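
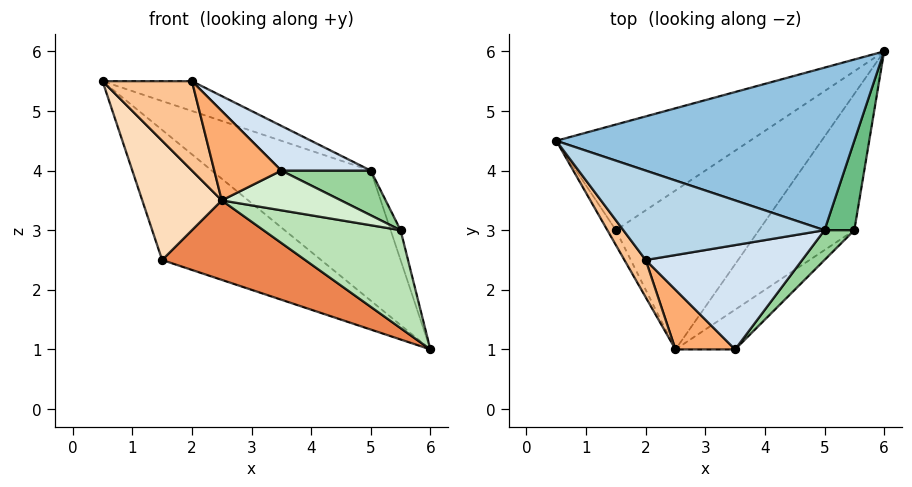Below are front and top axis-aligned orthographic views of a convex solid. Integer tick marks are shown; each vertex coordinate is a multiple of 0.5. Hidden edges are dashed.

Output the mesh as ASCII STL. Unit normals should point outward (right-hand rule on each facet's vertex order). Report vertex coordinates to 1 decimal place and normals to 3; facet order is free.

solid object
 facet normal -0.588 0.628 -0.510
  outer loop
   vertex 1.5 3.0 2.5
   vertex 0.5 4.5 5.5
   vertex 6.0 6.0 1.0
  endloop
 endfacet
 facet normal 0.424 0.566 0.707
  outer loop
   vertex 5.0 3.0 4.0
   vertex 6.0 6.0 1.0
   vertex 0.5 4.5 5.5
  endloop
 endfacet
 facet normal 0.389 0.291 0.874
  outer loop
   vertex 5.0 3.0 4.0
   vertex 0.5 4.5 5.5
   vertex 2.0 2.5 5.5
  endloop
 endfacet
 facet normal 0.465 -0.349 0.814
  outer loop
   vertex 5.0 3.0 4.0
   vertex 2.0 2.5 5.5
   vertex 3.5 1.0 4.0
  endloop
 endfacet
 facet normal 0.000 -0.447 -0.894
  outer loop
   vertex 2.5 1.0 3.5
   vertex 1.5 3.0 2.5
   vertex 6.0 6.0 1.0
  endloop
 endfacet
 facet normal -0.267 -0.802 0.535
  outer loop
   vertex 2.5 1.0 3.5
   vertex 3.5 1.0 4.0
   vertex 2.0 2.5 5.5
  endloop
 endfacet
 facet normal -0.776 -0.582 0.243
  outer loop
   vertex 2.5 1.0 3.5
   vertex 2.0 2.5 5.5
   vertex 0.5 4.5 5.5
  endloop
 endfacet
 facet normal -0.881 -0.470 -0.059
  outer loop
   vertex 2.5 1.0 3.5
   vertex 0.5 4.5 5.5
   vertex 1.5 3.0 2.5
  endloop
 endfacet
 facet normal 0.885 0.147 0.442
  outer loop
   vertex 5.5 3.0 3.0
   vertex 6.0 6.0 1.0
   vertex 5.0 3.0 4.0
  endloop
 endfacet
 facet normal 0.743 -0.557 0.371
  outer loop
   vertex 5.5 3.0 3.0
   vertex 5.0 3.0 4.0
   vertex 3.5 1.0 4.0
  endloop
 endfacet
 facet normal 0.246 -0.566 -0.787
  outer loop
   vertex 5.5 3.0 3.0
   vertex 2.5 1.0 3.5
   vertex 6.0 6.0 1.0
  endloop
 endfacet
 facet normal 0.333 -0.667 -0.667
  outer loop
   vertex 5.5 3.0 3.0
   vertex 3.5 1.0 4.0
   vertex 2.5 1.0 3.5
  endloop
 endfacet
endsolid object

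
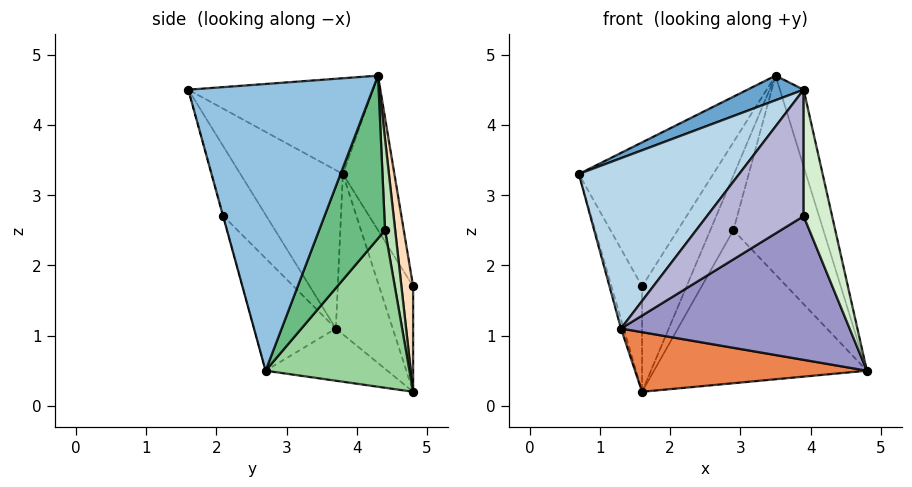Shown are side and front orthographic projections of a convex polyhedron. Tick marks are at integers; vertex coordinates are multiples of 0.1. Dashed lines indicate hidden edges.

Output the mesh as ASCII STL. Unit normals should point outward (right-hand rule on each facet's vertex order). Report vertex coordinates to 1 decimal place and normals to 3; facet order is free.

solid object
 facet normal -0.425 -0.129 0.896
  outer loop
   vertex 3.5 4.3 4.7
   vertex 0.7 3.8 3.3
   vertex 3.9 1.6 4.5
  endloop
 endfacet
 facet normal 0.960 0.124 0.250
  outer loop
   vertex 3.5 4.3 4.7
   vertex 3.9 1.6 4.5
   vertex 4.8 2.7 0.5
  endloop
 endfacet
 facet normal -0.535 -0.838 -0.108
  outer loop
   vertex 1.3 3.7 1.1
   vertex 3.9 1.6 4.5
   vertex 0.7 3.8 3.3
  endloop
 endfacet
 facet normal -0.963 0.046 -0.265
  outer loop
   vertex 1.3 3.7 1.1
   vertex 0.7 3.8 3.3
   vertex 1.6 4.8 0.2
  endloop
 endfacet
 facet normal -0.292 -0.557 -0.778
  outer loop
   vertex 1.3 3.7 1.1
   vertex 1.6 4.8 0.2
   vertex 4.8 2.7 0.5
  endloop
 endfacet
 facet normal -0.334 0.872 0.357
  outer loop
   vertex 1.6 4.8 1.7
   vertex 0.7 3.8 3.3
   vertex 3.5 4.3 4.7
  endloop
 endfacet
 facet normal -0.743 0.669 0.000
  outer loop
   vertex 1.6 4.8 1.7
   vertex 1.6 4.8 0.2
   vertex 0.7 3.8 3.3
  endloop
 endfacet
 facet normal 0.254 0.967 0.000
  outer loop
   vertex 1.6 4.8 1.7
   vertex 3.5 4.3 4.7
   vertex 1.6 4.8 0.2
  endloop
 endfacet
 facet normal 0.586 0.801 -0.124
  outer loop
   vertex 2.9 4.4 2.5
   vertex 3.5 4.3 4.7
   vertex 4.8 2.7 0.5
  endloop
 endfacet
 facet normal 0.552 0.817 -0.170
  outer loop
   vertex 2.9 4.4 2.5
   vertex 4.8 2.7 0.5
   vertex 1.6 4.8 0.2
  endloop
 endfacet
 facet normal 0.401 0.913 -0.068
  outer loop
   vertex 2.9 4.4 2.5
   vertex 1.6 4.8 0.2
   vertex 3.5 4.3 4.7
  endloop
 endfacet
 facet normal -0.012 -0.963 -0.268
  outer loop
   vertex 3.9 2.1 2.7
   vertex 4.8 2.7 0.5
   vertex 3.9 1.6 4.5
  endloop
 endfacet
 facet normal -0.313 -0.876 -0.367
  outer loop
   vertex 3.9 2.1 2.7
   vertex 1.3 3.7 1.1
   vertex 4.8 2.7 0.5
  endloop
 endfacet
 facet normal -0.394 -0.886 -0.246
  outer loop
   vertex 3.9 2.1 2.7
   vertex 3.9 1.6 4.5
   vertex 1.3 3.7 1.1
  endloop
 endfacet
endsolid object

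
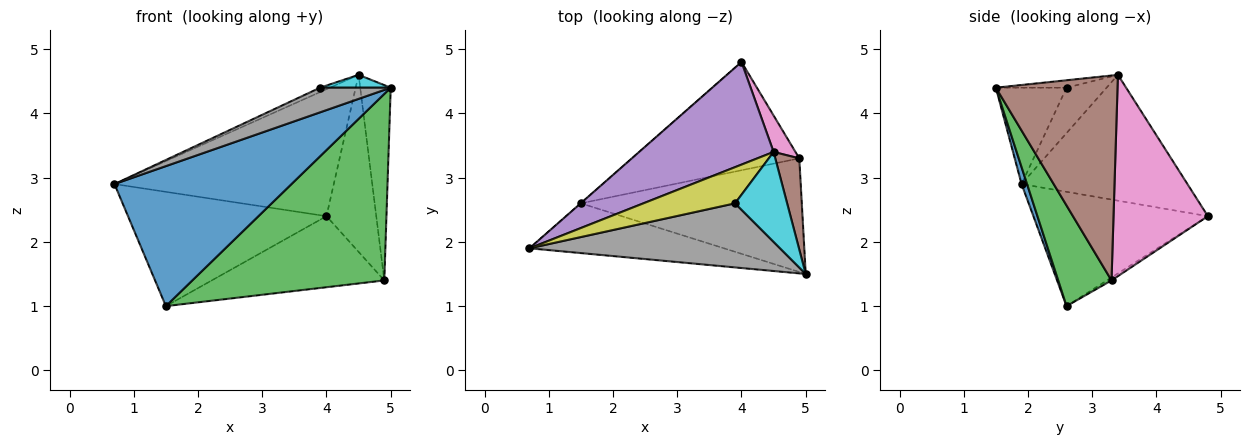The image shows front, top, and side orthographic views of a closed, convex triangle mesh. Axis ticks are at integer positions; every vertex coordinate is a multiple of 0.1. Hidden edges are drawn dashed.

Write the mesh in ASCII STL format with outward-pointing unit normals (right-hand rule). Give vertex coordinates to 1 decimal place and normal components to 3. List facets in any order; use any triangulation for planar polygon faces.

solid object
 facet normal 0.029 -0.942 -0.335
  outer loop
   vertex 1.5 2.6 1.0
   vertex 5.0 1.5 4.4
   vertex 0.7 1.9 2.9
  endloop
 endfacet
 facet normal -0.660 0.751 -0.001
  outer loop
   vertex 1.5 2.6 1.0
   vertex 0.7 1.9 2.9
   vertex 4.0 4.8 2.4
  endloop
 endfacet
 facet normal 0.231 -0.831 -0.506
  outer loop
   vertex 4.9 3.3 1.4
   vertex 5.0 1.5 4.4
   vertex 1.5 2.6 1.0
  endloop
 endfacet
 facet normal -0.015 0.549 -0.836
  outer loop
   vertex 4.9 3.3 1.4
   vertex 1.5 2.6 1.0
   vertex 4.0 4.8 2.4
  endloop
 endfacet
 facet normal -0.507 0.670 0.542
  outer loop
   vertex 4.5 3.4 4.6
   vertex 4.0 4.8 2.4
   vertex 0.7 1.9 2.9
  endloop
 endfacet
 facet normal 0.964 0.242 0.113
  outer loop
   vertex 4.5 3.4 4.6
   vertex 5.0 1.5 4.4
   vertex 4.9 3.3 1.4
  endloop
 endfacet
 facet normal 0.880 0.465 0.096
  outer loop
   vertex 4.5 3.4 4.6
   vertex 4.9 3.3 1.4
   vertex 4.0 4.8 2.4
  endloop
 endfacet
 facet normal -0.338 -0.338 0.878
  outer loop
   vertex 3.9 2.6 4.4
   vertex 0.7 1.9 2.9
   vertex 5.0 1.5 4.4
  endloop
 endfacet
 facet normal -0.441 0.108 0.891
  outer loop
   vertex 3.9 2.6 4.4
   vertex 4.5 3.4 4.6
   vertex 0.7 1.9 2.9
  endloop
 endfacet
 facet normal -0.140 -0.140 0.980
  outer loop
   vertex 3.9 2.6 4.4
   vertex 5.0 1.5 4.4
   vertex 4.5 3.4 4.6
  endloop
 endfacet
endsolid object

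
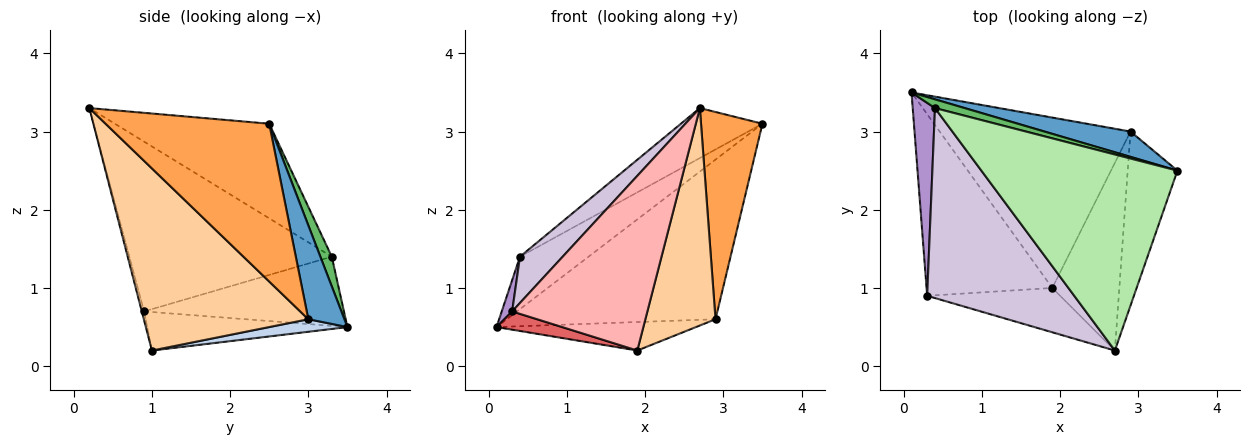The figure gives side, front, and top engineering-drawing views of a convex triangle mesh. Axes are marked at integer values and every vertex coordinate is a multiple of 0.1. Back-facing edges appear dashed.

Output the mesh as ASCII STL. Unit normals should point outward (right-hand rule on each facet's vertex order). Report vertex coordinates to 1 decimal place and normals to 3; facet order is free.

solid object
 facet normal 0.168 0.974 0.154
  outer loop
   vertex 2.9 3.0 0.6
   vertex 0.1 3.5 0.5
   vertex 3.5 2.5 3.1
  endloop
 endfacet
 facet normal 0.065 0.165 -0.984
  outer loop
   vertex 2.9 3.0 0.6
   vertex 1.9 1.0 0.2
   vertex 0.1 3.5 0.5
  endloop
 endfacet
 facet normal 0.898 -0.337 -0.283
  outer loop
   vertex 2.9 3.0 0.6
   vertex 3.5 2.5 3.1
   vertex 2.7 0.2 3.3
  endloop
 endfacet
 facet normal 0.871 -0.371 -0.321
  outer loop
   vertex 2.9 3.0 0.6
   vertex 2.7 0.2 3.3
   vertex 1.9 1.0 0.2
  endloop
 endfacet
 facet normal 0.162 0.973 0.162
  outer loop
   vertex 0.4 3.3 1.4
   vertex 3.5 2.5 3.1
   vertex 0.1 3.5 0.5
  endloop
 endfacet
 facet normal -0.424 0.224 0.878
  outer loop
   vertex 0.4 3.3 1.4
   vertex 2.7 0.2 3.3
   vertex 3.5 2.5 3.1
  endloop
 endfacet
 facet normal -0.291 -0.096 -0.952
  outer loop
   vertex 0.3 0.9 0.7
   vertex 0.1 3.5 0.5
   vertex 1.9 1.0 0.2
  endloop
 endfacet
 facet normal -0.016 -0.969 -0.246
  outer loop
   vertex 0.3 0.9 0.7
   vertex 1.9 1.0 0.2
   vertex 2.7 0.2 3.3
  endloop
 endfacet
 facet normal -0.951 -0.050 0.306
  outer loop
   vertex 0.3 0.9 0.7
   vertex 0.4 3.3 1.4
   vertex 0.1 3.5 0.5
  endloop
 endfacet
 facet normal -0.746 -0.157 0.647
  outer loop
   vertex 0.3 0.9 0.7
   vertex 2.7 0.2 3.3
   vertex 0.4 3.3 1.4
  endloop
 endfacet
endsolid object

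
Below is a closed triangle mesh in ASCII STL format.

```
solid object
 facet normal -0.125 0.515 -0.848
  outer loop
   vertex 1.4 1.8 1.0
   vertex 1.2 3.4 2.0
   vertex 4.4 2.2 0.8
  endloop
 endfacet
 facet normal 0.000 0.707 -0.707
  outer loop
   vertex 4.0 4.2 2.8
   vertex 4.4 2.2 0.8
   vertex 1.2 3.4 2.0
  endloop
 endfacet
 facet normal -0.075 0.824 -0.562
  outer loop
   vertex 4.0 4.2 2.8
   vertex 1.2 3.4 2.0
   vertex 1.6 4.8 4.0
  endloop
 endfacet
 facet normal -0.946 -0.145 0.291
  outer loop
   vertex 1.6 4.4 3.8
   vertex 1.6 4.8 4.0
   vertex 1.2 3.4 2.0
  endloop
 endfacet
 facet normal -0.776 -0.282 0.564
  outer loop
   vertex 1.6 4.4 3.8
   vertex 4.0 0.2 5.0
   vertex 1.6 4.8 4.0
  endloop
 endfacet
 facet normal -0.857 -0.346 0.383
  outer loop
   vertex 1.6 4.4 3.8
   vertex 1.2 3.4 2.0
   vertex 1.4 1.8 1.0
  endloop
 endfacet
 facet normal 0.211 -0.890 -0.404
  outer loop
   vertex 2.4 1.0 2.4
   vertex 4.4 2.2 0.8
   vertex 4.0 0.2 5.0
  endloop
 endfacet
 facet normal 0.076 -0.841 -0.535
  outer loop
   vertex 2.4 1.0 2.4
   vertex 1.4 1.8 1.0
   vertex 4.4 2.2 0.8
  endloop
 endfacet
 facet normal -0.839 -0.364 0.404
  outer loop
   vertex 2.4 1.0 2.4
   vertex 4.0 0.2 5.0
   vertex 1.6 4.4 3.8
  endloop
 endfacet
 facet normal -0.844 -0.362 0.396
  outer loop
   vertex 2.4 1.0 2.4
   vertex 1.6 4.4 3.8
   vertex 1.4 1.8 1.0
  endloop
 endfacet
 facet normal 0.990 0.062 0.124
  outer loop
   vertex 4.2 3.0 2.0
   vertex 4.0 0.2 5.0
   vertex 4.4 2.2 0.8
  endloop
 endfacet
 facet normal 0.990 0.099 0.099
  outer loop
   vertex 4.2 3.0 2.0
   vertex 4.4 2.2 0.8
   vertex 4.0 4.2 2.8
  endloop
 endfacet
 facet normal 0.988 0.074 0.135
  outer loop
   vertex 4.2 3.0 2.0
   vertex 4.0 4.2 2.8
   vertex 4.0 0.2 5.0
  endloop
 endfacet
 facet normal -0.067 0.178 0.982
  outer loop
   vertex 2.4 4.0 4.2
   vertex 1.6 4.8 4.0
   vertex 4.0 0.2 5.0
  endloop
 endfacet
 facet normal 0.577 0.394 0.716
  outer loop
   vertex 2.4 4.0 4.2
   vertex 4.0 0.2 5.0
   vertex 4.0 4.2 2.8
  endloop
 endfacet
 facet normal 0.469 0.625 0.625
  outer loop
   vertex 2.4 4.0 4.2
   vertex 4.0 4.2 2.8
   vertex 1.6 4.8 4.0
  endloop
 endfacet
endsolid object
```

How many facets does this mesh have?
16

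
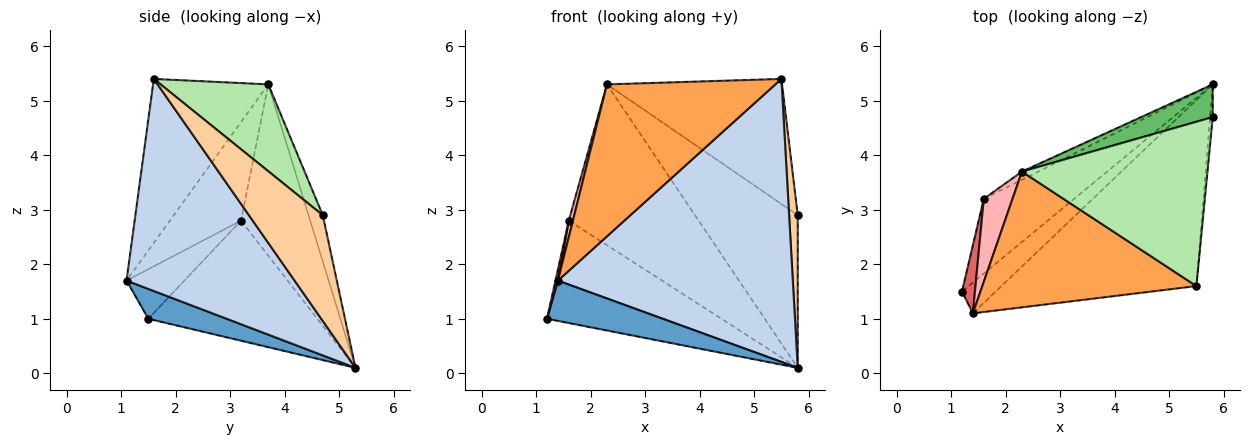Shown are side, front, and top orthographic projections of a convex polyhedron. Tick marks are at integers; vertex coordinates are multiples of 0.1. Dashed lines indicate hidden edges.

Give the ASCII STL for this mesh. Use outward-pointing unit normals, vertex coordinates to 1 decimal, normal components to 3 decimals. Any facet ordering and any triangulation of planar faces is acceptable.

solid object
 facet normal 0.473 -0.700 -0.535
  outer loop
   vertex 1.4 1.1 1.7
   vertex 1.2 1.5 1.0
   vertex 5.8 5.3 0.1
  endloop
 endfacet
 facet normal 0.513 -0.717 -0.472
  outer loop
   vertex 1.4 1.1 1.7
   vertex 5.8 5.3 0.1
   vertex 5.5 1.6 5.4
  endloop
 endfacet
 facet normal -0.454 -0.664 0.593
  outer loop
   vertex 2.3 3.7 5.3
   vertex 1.4 1.1 1.7
   vertex 5.5 1.6 5.4
  endloop
 endfacet
 facet normal 0.993 -0.116 -0.025
  outer loop
   vertex 5.8 4.7 2.9
   vertex 5.5 1.6 5.4
   vertex 5.8 5.3 0.1
  endloop
 endfacet
 facet normal -0.134 0.969 0.208
  outer loop
   vertex 5.8 4.7 2.9
   vertex 5.8 5.3 0.1
   vertex 2.3 3.7 5.3
  endloop
 endfacet
 facet normal 0.349 0.568 0.746
  outer loop
   vertex 5.8 4.7 2.9
   vertex 2.3 3.7 5.3
   vertex 5.5 1.6 5.4
  endloop
 endfacet
 facet normal -0.967 -0.040 0.253
  outer loop
   vertex 1.6 3.2 2.8
   vertex 1.2 1.5 1.0
   vertex 1.4 1.1 1.7
  endloop
 endfacet
 facet normal -0.959 -0.055 0.279
  outer loop
   vertex 1.6 3.2 2.8
   vertex 1.4 1.1 1.7
   vertex 2.3 3.7 5.3
  endloop
 endfacet
 facet normal -0.616 0.636 -0.464
  outer loop
   vertex 1.6 3.2 2.8
   vertex 5.8 5.3 0.1
   vertex 1.2 1.5 1.0
  endloop
 endfacet
 facet normal -0.470 0.882 -0.045
  outer loop
   vertex 1.6 3.2 2.8
   vertex 2.3 3.7 5.3
   vertex 5.8 5.3 0.1
  endloop
 endfacet
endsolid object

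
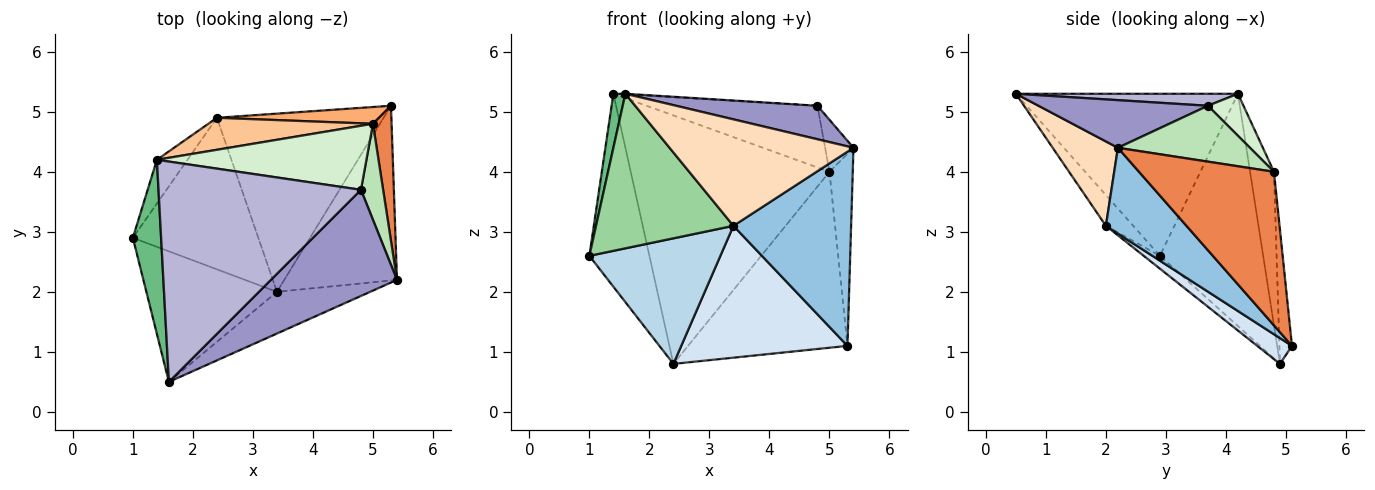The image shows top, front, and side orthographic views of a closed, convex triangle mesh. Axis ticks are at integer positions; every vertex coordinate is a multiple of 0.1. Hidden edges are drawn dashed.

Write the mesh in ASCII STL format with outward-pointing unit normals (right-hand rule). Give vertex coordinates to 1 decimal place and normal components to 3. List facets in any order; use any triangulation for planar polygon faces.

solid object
 facet normal -0.859 0.499 -0.113
  outer loop
   vertex 2.4 4.9 0.8
   vertex 1.0 2.9 2.6
   vertex 1.4 4.2 5.3
  endloop
 endfacet
 facet normal 0.454 -0.663 -0.596
  outer loop
   vertex 3.4 2.0 3.1
   vertex 5.3 5.1 1.1
   vertex 5.4 2.2 4.4
  endloop
 endfacet
 facet normal -0.079 -0.636 -0.768
  outer loop
   vertex 3.4 2.0 3.1
   vertex 1.0 2.9 2.6
   vertex 2.4 4.9 0.8
  endloop
 endfacet
 facet normal 0.123 -0.590 -0.798
  outer loop
   vertex 3.4 2.0 3.1
   vertex 2.4 4.9 0.8
   vertex 5.3 5.1 1.1
  endloop
 endfacet
 facet normal 0.978 0.169 0.119
  outer loop
   vertex 5.0 4.8 4.0
   vertex 5.4 2.2 4.4
   vertex 5.3 5.1 1.1
  endloop
 endfacet
 facet normal -0.078 0.992 0.095
  outer loop
   vertex 5.0 4.8 4.0
   vertex 5.3 5.1 1.1
   vertex 2.4 4.9 0.8
  endloop
 endfacet
 facet normal -0.118 0.985 0.127
  outer loop
   vertex 5.0 4.8 4.0
   vertex 2.4 4.9 0.8
   vertex 1.4 4.2 5.3
  endloop
 endfacet
 facet normal 0.314 -0.884 -0.346
  outer loop
   vertex 1.6 0.5 5.3
   vertex 3.4 2.0 3.1
   vertex 5.4 2.2 4.4
  endloop
 endfacet
 facet normal -0.984 -0.053 0.171
  outer loop
   vertex 1.6 0.5 5.3
   vertex 1.4 4.2 5.3
   vertex 1.0 2.9 2.6
  endloop
 endfacet
 facet normal -0.150 -0.755 -0.638
  outer loop
   vertex 1.6 0.5 5.3
   vertex 1.0 2.9 2.6
   vertex 3.4 2.0 3.1
  endloop
 endfacet
 facet normal 0.912 0.196 0.362
  outer loop
   vertex 4.8 3.7 5.1
   vertex 5.4 2.2 4.4
   vertex 5.0 4.8 4.0
  endloop
 endfacet
 facet normal 0.143 0.687 0.713
  outer loop
   vertex 4.8 3.7 5.1
   vertex 5.0 4.8 4.0
   vertex 1.4 4.2 5.3
  endloop
 endfacet
 facet normal 0.339 -0.283 0.897
  outer loop
   vertex 4.8 3.7 5.1
   vertex 1.6 0.5 5.3
   vertex 5.4 2.2 4.4
  endloop
 endfacet
 facet normal 0.059 0.003 0.998
  outer loop
   vertex 4.8 3.7 5.1
   vertex 1.4 4.2 5.3
   vertex 1.6 0.5 5.3
  endloop
 endfacet
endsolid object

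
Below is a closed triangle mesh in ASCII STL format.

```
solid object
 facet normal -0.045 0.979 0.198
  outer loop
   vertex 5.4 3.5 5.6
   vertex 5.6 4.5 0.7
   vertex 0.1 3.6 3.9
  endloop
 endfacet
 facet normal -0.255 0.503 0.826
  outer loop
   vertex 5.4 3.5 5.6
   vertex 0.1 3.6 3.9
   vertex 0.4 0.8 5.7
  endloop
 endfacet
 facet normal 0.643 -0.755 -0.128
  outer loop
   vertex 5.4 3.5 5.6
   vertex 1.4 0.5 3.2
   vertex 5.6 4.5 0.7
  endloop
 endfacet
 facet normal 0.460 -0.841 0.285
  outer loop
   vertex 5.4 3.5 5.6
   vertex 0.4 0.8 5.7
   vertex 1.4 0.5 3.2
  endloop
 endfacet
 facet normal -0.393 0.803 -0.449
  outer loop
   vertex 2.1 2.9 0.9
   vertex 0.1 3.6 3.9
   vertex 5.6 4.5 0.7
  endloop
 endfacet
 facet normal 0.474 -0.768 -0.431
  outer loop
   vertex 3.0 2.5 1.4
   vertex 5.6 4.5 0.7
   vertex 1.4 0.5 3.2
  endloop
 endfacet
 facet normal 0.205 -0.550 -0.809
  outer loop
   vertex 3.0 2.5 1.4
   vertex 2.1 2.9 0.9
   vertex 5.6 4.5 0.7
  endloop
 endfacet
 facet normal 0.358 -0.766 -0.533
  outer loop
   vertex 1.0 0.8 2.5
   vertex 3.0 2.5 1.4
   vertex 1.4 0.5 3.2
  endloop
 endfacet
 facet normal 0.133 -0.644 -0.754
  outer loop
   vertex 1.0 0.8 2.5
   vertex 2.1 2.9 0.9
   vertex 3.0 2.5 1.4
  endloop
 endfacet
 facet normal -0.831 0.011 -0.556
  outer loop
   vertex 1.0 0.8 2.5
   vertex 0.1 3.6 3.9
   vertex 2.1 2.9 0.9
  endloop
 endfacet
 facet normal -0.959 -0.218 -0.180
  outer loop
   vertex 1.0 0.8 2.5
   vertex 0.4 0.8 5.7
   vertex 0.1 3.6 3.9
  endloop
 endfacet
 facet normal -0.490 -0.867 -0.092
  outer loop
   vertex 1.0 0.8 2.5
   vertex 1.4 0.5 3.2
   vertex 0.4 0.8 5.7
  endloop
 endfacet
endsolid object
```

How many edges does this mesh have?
18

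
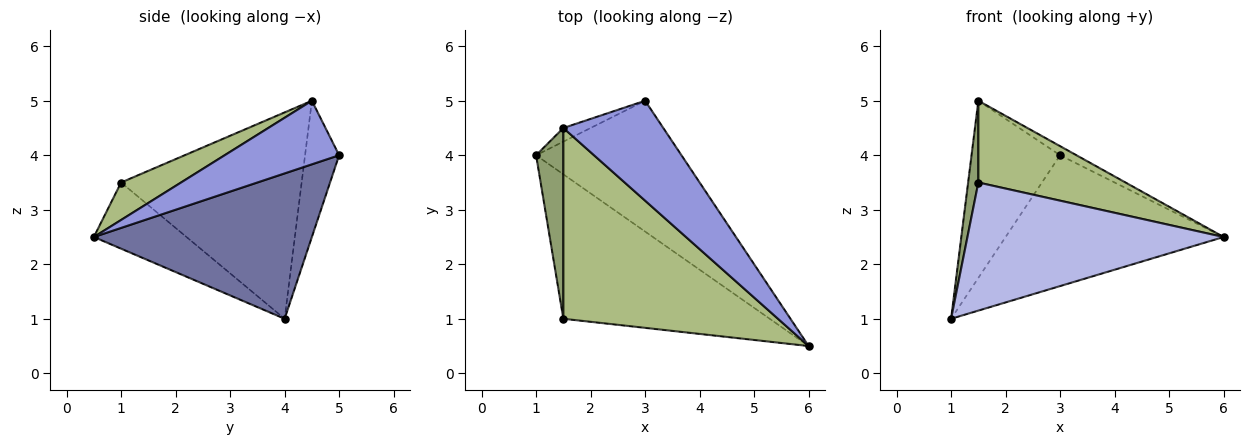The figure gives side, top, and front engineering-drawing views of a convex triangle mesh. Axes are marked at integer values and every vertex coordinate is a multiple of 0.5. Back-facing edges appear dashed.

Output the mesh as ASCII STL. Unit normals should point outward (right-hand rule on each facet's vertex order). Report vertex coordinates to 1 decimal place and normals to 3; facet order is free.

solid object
 facet normal 0.577 0.577 -0.577
  outer loop
   vertex 3.0 5.0 4.0
   vertex 6.0 0.5 2.5
   vertex 1.0 4.0 1.0
  endloop
 endfacet
 facet normal -0.358 0.931 -0.072
  outer loop
   vertex 1.5 4.5 5.0
   vertex 3.0 5.0 4.0
   vertex 1.0 4.0 1.0
  endloop
 endfacet
 facet normal 0.535 0.076 0.841
  outer loop
   vertex 1.5 4.5 5.0
   vertex 6.0 0.5 2.5
   vertex 3.0 5.0 4.0
  endloop
 endfacet
 facet normal -0.233 -0.645 -0.728
  outer loop
   vertex 1.5 1.0 3.5
   vertex 1.0 4.0 1.0
   vertex 6.0 0.5 2.5
  endloop
 endfacet
 facet normal -0.990 -0.056 0.131
  outer loop
   vertex 1.5 1.0 3.5
   vertex 1.5 4.5 5.0
   vertex 1.0 4.0 1.0
  endloop
 endfacet
 facet normal 0.158 -0.389 0.908
  outer loop
   vertex 1.5 1.0 3.5
   vertex 6.0 0.5 2.5
   vertex 1.5 4.5 5.0
  endloop
 endfacet
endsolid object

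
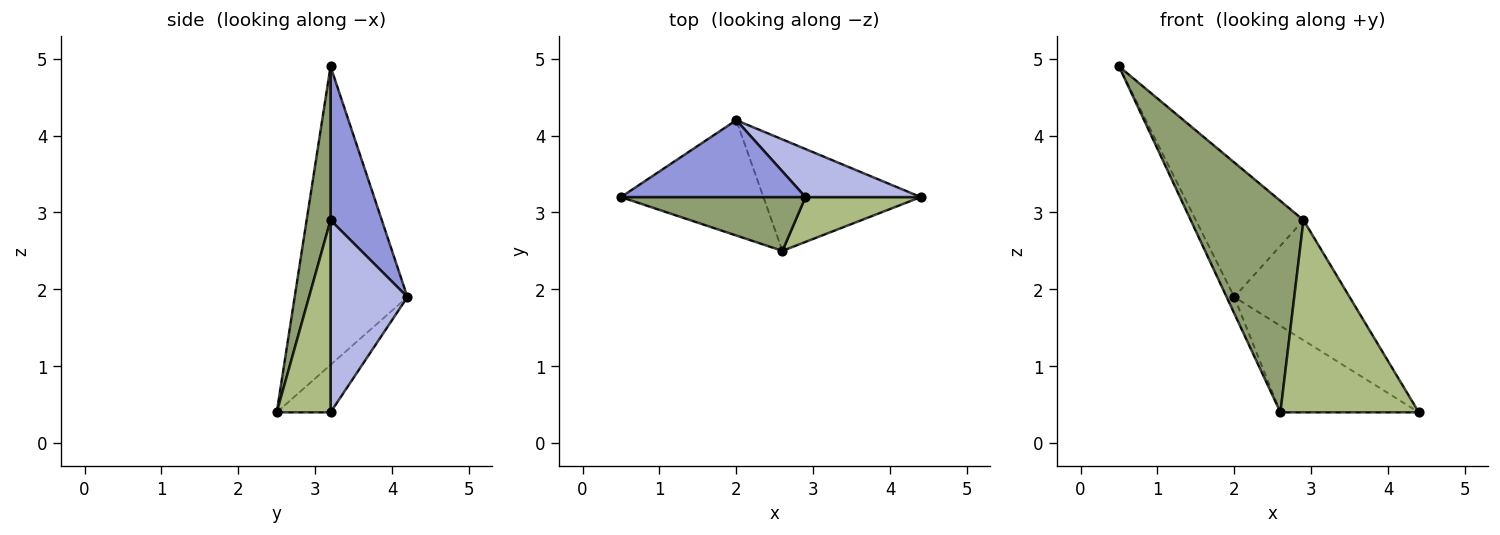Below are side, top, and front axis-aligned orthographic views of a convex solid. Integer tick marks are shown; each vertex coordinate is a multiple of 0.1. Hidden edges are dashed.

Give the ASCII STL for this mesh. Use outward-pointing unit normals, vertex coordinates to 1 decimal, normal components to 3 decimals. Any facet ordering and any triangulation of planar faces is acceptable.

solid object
 facet normal -0.901 0.061 -0.430
  outer loop
   vertex 2.6 2.5 0.4
   vertex 0.5 3.2 4.9
   vertex 2.0 4.2 1.9
  endloop
 endfacet
 facet normal -0.232 0.596 -0.769
  outer loop
   vertex 2.6 2.5 0.4
   vertex 2.0 4.2 1.9
   vertex 4.4 3.2 0.4
  endloop
 endfacet
 facet normal 0.382 0.802 0.458
  outer loop
   vertex 2.9 3.2 2.9
   vertex 2.0 4.2 1.9
   vertex 0.5 3.2 4.9
  endloop
 endfacet
 facet normal 0.526 0.789 0.316
  outer loop
   vertex 2.9 3.2 2.9
   vertex 4.4 3.2 0.4
   vertex 2.0 4.2 1.9
  endloop
 endfacet
 facet normal 0.201 -0.949 0.242
  outer loop
   vertex 2.9 3.2 2.9
   vertex 0.5 3.2 4.9
   vertex 2.6 2.5 0.4
  endloop
 endfacet
 facet normal 0.354 -0.911 0.213
  outer loop
   vertex 2.9 3.2 2.9
   vertex 2.6 2.5 0.4
   vertex 4.4 3.2 0.4
  endloop
 endfacet
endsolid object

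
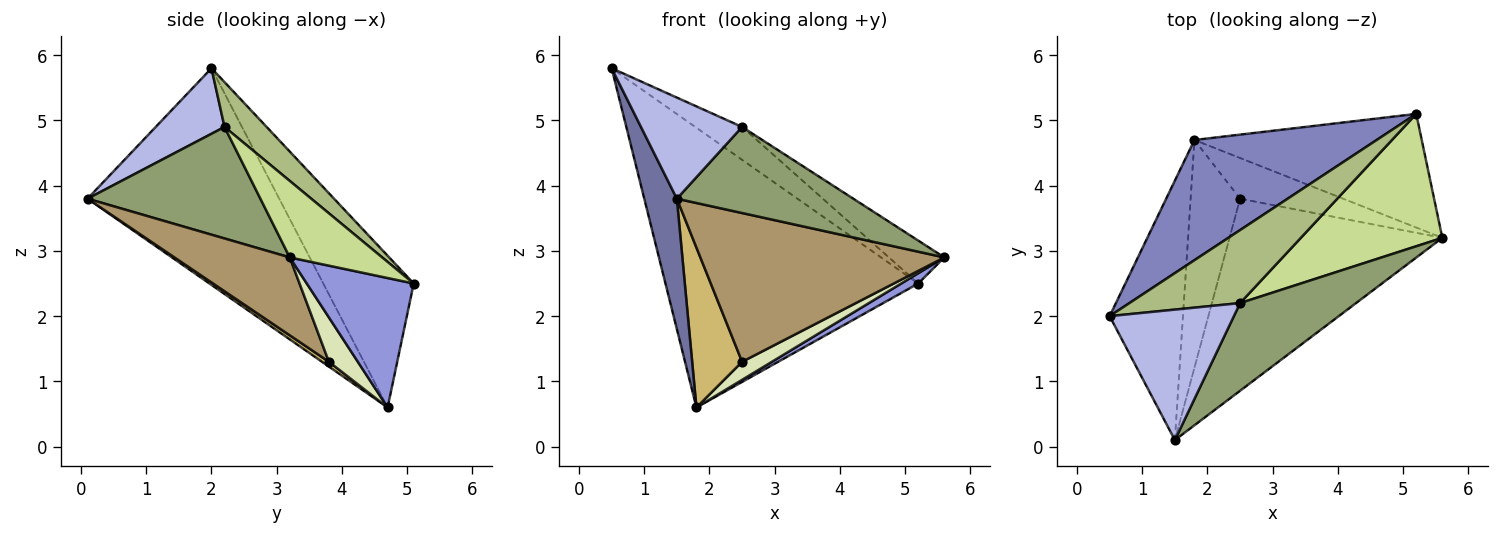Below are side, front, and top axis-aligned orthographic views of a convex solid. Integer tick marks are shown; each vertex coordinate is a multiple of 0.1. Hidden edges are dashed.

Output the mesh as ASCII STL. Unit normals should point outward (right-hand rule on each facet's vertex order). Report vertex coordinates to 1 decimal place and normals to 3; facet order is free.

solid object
 facet normal -0.935 -0.159 -0.316
  outer loop
   vertex 1.5 0.1 3.8
   vertex 0.5 2.0 5.8
   vertex 1.8 4.7 0.6
  endloop
 endfacet
 facet normal -0.312 0.873 0.375
  outer loop
   vertex 5.2 5.1 2.5
   vertex 1.8 4.7 0.6
   vertex 0.5 2.0 5.8
  endloop
 endfacet
 facet normal 0.493 -0.079 -0.866
  outer loop
   vertex 5.2 5.1 2.5
   vertex 5.6 3.2 2.9
   vertex 1.8 4.7 0.6
  endloop
 endfacet
 facet normal 0.385 -0.565 0.730
  outer loop
   vertex 2.5 2.2 4.9
   vertex 0.5 2.0 5.8
   vertex 1.5 0.1 3.8
  endloop
 endfacet
 facet normal 0.566 -0.578 0.588
  outer loop
   vertex 2.5 2.2 4.9
   vertex 1.5 0.1 3.8
   vertex 5.6 3.2 2.9
  endloop
 endfacet
 facet normal 0.346 0.385 0.855
  outer loop
   vertex 2.5 2.2 4.9
   vertex 5.2 5.1 2.5
   vertex 0.5 2.0 5.8
  endloop
 endfacet
 facet normal 0.457 0.274 0.846
  outer loop
   vertex 2.5 2.2 4.9
   vertex 5.6 3.2 2.9
   vertex 5.2 5.1 2.5
  endloop
 endfacet
 facet normal 0.366 -0.377 -0.851
  outer loop
   vertex 2.5 3.8 1.3
   vertex 1.8 4.7 0.6
   vertex 5.6 3.2 2.9
  endloop
 endfacet
 facet normal 0.278 -0.588 -0.759
  outer loop
   vertex 2.5 3.8 1.3
   vertex 5.6 3.2 2.9
   vertex 1.5 0.1 3.8
  endloop
 endfacet
 facet normal 0.079 -0.573 -0.816
  outer loop
   vertex 2.5 3.8 1.3
   vertex 1.5 0.1 3.8
   vertex 1.8 4.7 0.6
  endloop
 endfacet
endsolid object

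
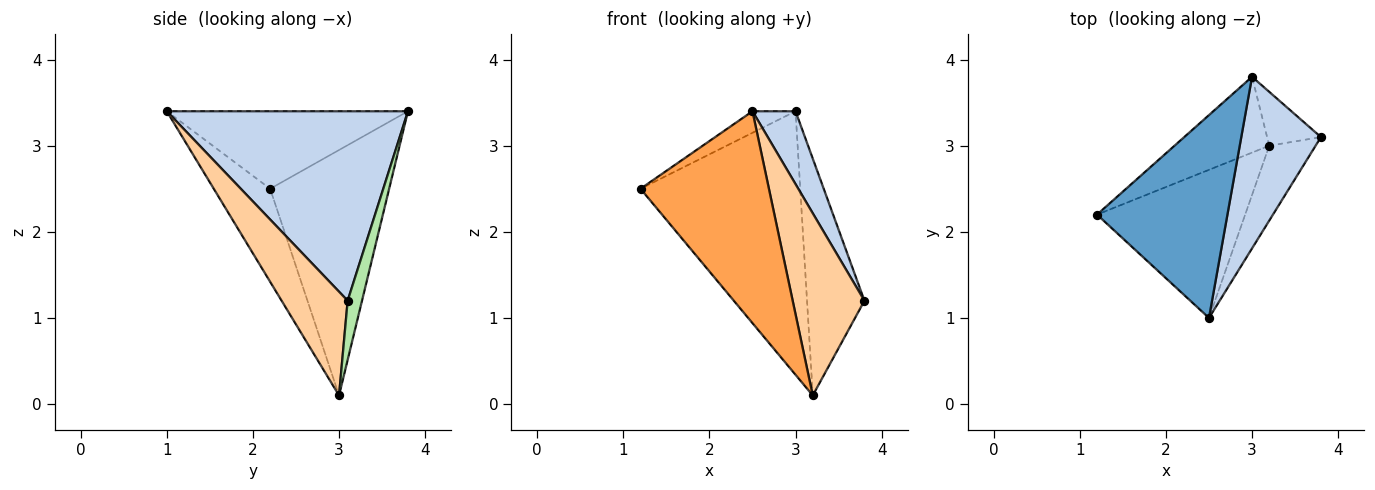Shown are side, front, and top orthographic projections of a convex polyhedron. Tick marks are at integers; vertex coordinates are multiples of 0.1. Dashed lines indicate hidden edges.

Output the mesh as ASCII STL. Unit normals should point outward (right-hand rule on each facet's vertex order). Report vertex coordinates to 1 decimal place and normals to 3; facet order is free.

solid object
 facet normal -0.509 0.091 0.856
  outer loop
   vertex 3.0 3.8 3.4
   vertex 1.2 2.2 2.5
   vertex 2.5 1.0 3.4
  endloop
 endfacet
 facet normal 0.910 -0.162 0.382
  outer loop
   vertex 3.0 3.8 3.4
   vertex 2.5 1.0 3.4
   vertex 3.8 3.1 1.2
  endloop
 endfacet
 facet normal -0.339 -0.771 -0.539
  outer loop
   vertex 3.2 3.0 0.1
   vertex 2.5 1.0 3.4
   vertex 1.2 2.2 2.5
  endloop
 endfacet
 facet normal 0.648 -0.704 -0.289
  outer loop
   vertex 3.2 3.0 0.1
   vertex 3.8 3.1 1.2
   vertex 2.5 1.0 3.4
  endloop
 endfacet
 facet normal -0.582 0.781 -0.225
  outer loop
   vertex 3.2 3.0 0.1
   vertex 1.2 2.2 2.5
   vertex 3.0 3.8 3.4
  endloop
 endfacet
 facet normal 0.237 0.947 -0.215
  outer loop
   vertex 3.2 3.0 0.1
   vertex 3.0 3.8 3.4
   vertex 3.8 3.1 1.2
  endloop
 endfacet
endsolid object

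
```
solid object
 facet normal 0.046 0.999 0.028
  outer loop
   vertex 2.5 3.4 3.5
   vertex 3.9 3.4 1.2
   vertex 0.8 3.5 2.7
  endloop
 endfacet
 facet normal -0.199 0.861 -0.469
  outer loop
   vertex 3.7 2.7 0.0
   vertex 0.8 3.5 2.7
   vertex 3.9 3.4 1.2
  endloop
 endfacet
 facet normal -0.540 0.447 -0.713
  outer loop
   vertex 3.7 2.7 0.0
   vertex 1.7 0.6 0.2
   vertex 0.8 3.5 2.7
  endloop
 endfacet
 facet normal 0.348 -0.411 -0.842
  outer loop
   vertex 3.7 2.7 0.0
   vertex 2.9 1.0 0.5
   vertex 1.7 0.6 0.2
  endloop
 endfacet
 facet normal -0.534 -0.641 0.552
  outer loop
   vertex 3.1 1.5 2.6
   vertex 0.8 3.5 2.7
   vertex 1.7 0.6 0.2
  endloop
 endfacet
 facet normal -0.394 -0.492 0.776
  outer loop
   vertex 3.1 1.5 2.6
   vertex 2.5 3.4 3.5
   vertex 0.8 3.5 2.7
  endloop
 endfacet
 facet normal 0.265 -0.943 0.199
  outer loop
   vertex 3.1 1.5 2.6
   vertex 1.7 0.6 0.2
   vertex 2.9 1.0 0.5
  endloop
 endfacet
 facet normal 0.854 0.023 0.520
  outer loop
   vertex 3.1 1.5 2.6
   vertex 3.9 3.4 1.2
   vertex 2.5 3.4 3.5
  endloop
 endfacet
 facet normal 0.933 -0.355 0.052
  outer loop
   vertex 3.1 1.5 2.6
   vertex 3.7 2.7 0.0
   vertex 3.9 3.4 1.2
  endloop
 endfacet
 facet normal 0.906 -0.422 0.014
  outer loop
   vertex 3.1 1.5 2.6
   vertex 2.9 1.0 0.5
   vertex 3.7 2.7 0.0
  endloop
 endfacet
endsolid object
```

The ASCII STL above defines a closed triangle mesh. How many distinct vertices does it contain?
7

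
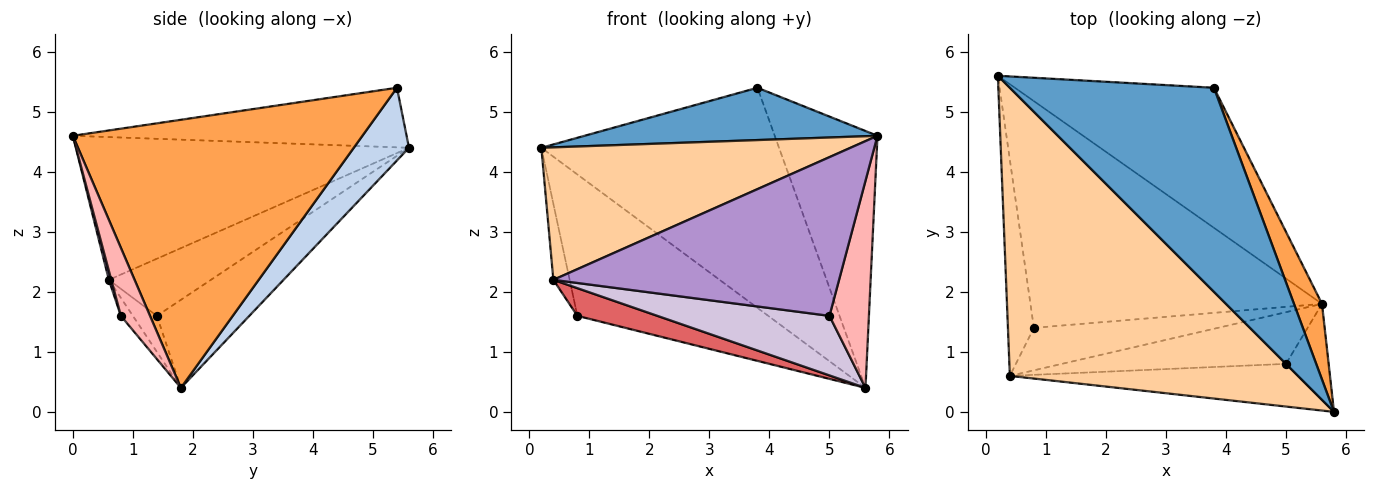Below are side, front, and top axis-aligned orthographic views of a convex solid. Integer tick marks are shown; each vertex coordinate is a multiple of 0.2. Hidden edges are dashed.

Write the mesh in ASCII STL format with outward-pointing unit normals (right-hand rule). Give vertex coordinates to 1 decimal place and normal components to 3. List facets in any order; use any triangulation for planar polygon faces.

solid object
 facet normal -0.272 -0.239 0.932
  outer loop
   vertex 3.8 5.4 5.4
   vertex 0.2 5.6 4.4
   vertex 5.8 0.0 4.6
  endloop
 endfacet
 facet normal 0.192 0.828 -0.527
  outer loop
   vertex 5.6 1.8 0.4
   vertex 0.2 5.6 4.4
   vertex 3.8 5.4 5.4
  endloop
 endfacet
 facet normal 0.938 0.333 0.098
  outer loop
   vertex 5.6 1.8 0.4
   vertex 3.8 5.4 5.4
   vertex 5.8 0.0 4.6
  endloop
 endfacet
 facet normal -0.411 -0.381 0.828
  outer loop
   vertex 0.4 0.6 2.2
   vertex 5.8 0.0 4.6
   vertex 0.2 5.6 4.4
  endloop
 endfacet
 facet normal -0.248 0.513 -0.822
  outer loop
   vertex 0.8 1.4 1.6
   vertex 0.2 5.6 4.4
   vertex 5.6 1.8 0.4
  endloop
 endfacet
 facet normal -0.901 0.144 -0.409
  outer loop
   vertex 0.8 1.4 1.6
   vertex 0.4 0.6 2.2
   vertex 0.2 5.6 4.4
  endloop
 endfacet
 facet normal -0.162 -0.539 -0.827
  outer loop
   vertex 0.8 1.4 1.6
   vertex 5.6 1.8 0.4
   vertex 0.4 0.6 2.2
  endloop
 endfacet
 facet normal 0.557 -0.753 -0.349
  outer loop
   vertex 5.0 0.8 1.6
   vertex 5.6 1.8 0.4
   vertex 5.8 0.0 4.6
  endloop
 endfacet
 facet normal 0.008 -0.966 -0.260
  outer loop
   vertex 5.0 0.8 1.6
   vertex 5.8 0.0 4.6
   vertex 0.4 0.6 2.2
  endloop
 endfacet
 facet normal -0.053 -0.754 -0.655
  outer loop
   vertex 5.0 0.8 1.6
   vertex 0.4 0.6 2.2
   vertex 5.6 1.8 0.4
  endloop
 endfacet
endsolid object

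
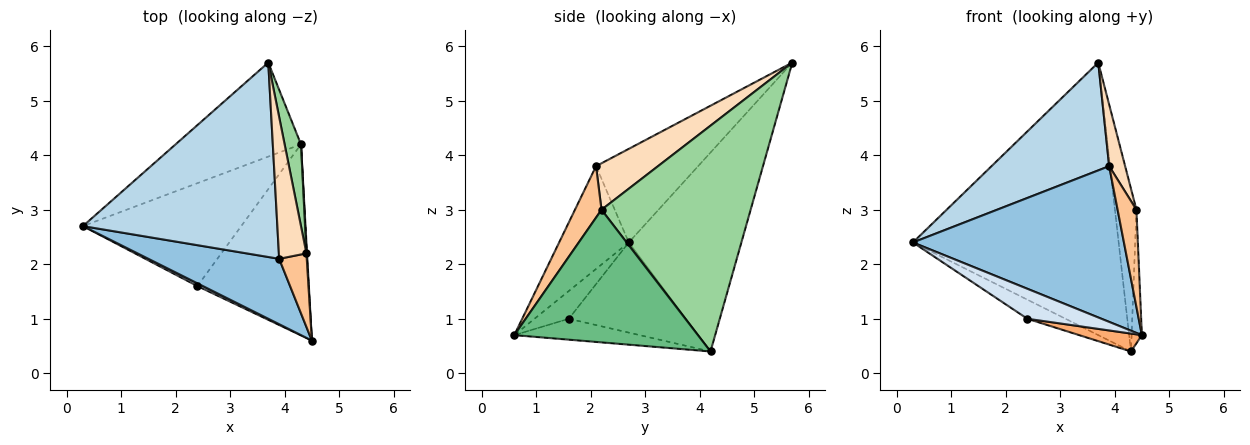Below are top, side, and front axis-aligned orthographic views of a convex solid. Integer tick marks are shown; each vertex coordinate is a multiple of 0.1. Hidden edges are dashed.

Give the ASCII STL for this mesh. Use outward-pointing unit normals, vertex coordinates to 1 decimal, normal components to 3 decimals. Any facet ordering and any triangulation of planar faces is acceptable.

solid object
 facet normal -0.460 0.840 -0.290
  outer loop
   vertex 4.3 4.2 0.4
   vertex 0.3 2.7 2.4
   vertex 3.7 5.7 5.7
  endloop
 endfacet
 facet normal -0.291 -0.882 0.370
  outer loop
   vertex 3.9 2.1 3.8
   vertex 0.3 2.7 2.4
   vertex 4.5 0.6 0.7
  endloop
 endfacet
 facet normal -0.388 -0.447 0.806
  outer loop
   vertex 3.9 2.1 3.8
   vertex 3.7 5.7 5.7
   vertex 0.3 2.7 2.4
  endloop
 endfacet
 facet normal -0.419 -0.904 0.082
  outer loop
   vertex 2.4 1.6 1.0
   vertex 4.5 0.6 0.7
   vertex 0.3 2.7 2.4
  endloop
 endfacet
 facet normal -0.489 0.159 -0.858
  outer loop
   vertex 2.4 1.6 1.0
   vertex 0.3 2.7 2.4
   vertex 4.3 4.2 0.4
  endloop
 endfacet
 facet normal -0.184 -0.092 -0.979
  outer loop
   vertex 2.4 1.6 1.0
   vertex 4.3 4.2 0.4
   vertex 4.5 0.6 0.7
  endloop
 endfacet
 facet normal 0.747 -0.530 0.401
  outer loop
   vertex 4.4 2.2 3.0
   vertex 3.9 2.1 3.8
   vertex 4.5 0.6 0.7
  endloop
 endfacet
 facet normal 0.840 -0.216 0.498
  outer loop
   vertex 4.4 2.2 3.0
   vertex 3.7 5.7 5.7
   vertex 3.9 2.1 3.8
  endloop
 endfacet
 facet normal 0.998 0.056 0.005
  outer loop
   vertex 4.4 2.2 3.0
   vertex 4.5 0.6 0.7
   vertex 4.3 4.2 0.4
  endloop
 endfacet
 facet normal 0.987 0.142 0.071
  outer loop
   vertex 4.4 2.2 3.0
   vertex 4.3 4.2 0.4
   vertex 3.7 5.7 5.7
  endloop
 endfacet
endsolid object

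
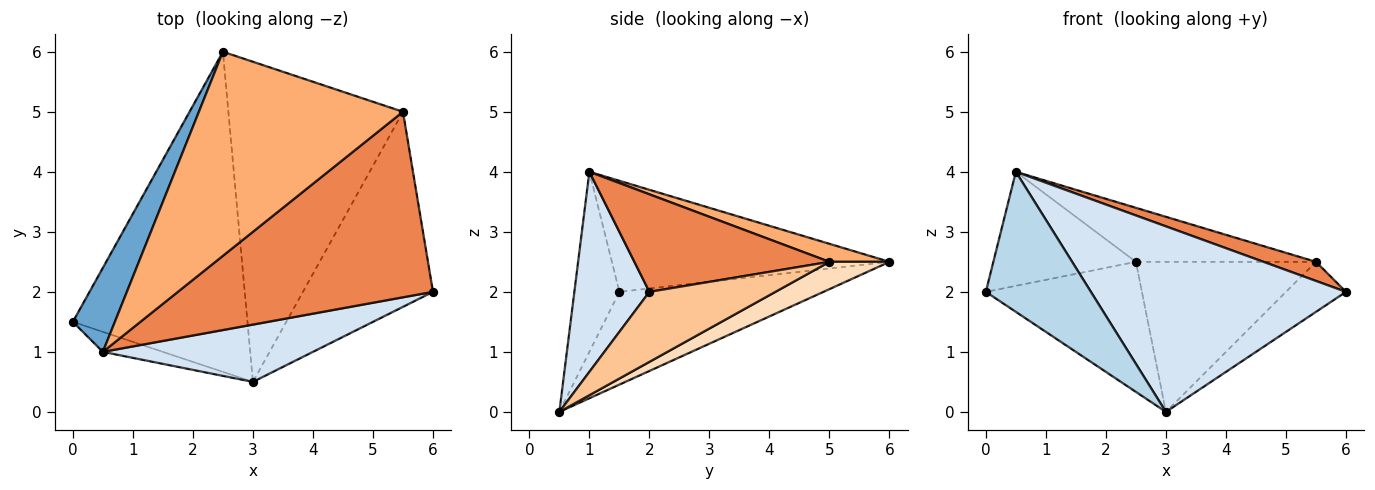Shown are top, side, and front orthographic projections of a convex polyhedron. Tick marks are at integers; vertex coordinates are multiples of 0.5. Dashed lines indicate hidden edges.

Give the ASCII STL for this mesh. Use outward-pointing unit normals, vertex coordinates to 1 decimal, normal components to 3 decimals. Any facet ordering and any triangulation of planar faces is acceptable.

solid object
 facet normal -0.843 0.433 0.319
  outer loop
   vertex 0.5 1.0 4.0
   vertex 2.5 6.0 2.5
   vertex 0.0 1.5 2.0
  endloop
 endfacet
 facet normal -0.442 0.338 -0.831
  outer loop
   vertex 3.0 0.5 0.0
   vertex 0.0 1.5 2.0
   vertex 2.5 6.0 2.5
  endloop
 endfacet
 facet normal -0.391 -0.911 -0.130
  outer loop
   vertex 3.0 0.5 0.0
   vertex 0.5 1.0 4.0
   vertex 0.0 1.5 2.0
  endloop
 endfacet
 facet normal 0.271 -0.920 0.284
  outer loop
   vertex 3.0 0.5 0.0
   vertex 6.0 2.0 2.0
   vertex 0.5 1.0 4.0
  endloop
 endfacet
 facet normal 0.355 -0.096 0.930
  outer loop
   vertex 5.5 5.0 2.5
   vertex 0.5 1.0 4.0
   vertex 6.0 2.0 2.0
  endloop
 endfacet
 facet normal 0.085 0.255 0.963
  outer loop
   vertex 5.5 5.0 2.5
   vertex 2.5 6.0 2.5
   vertex 0.5 1.0 4.0
  endloop
 endfacet
 facet normal 0.462 0.220 -0.859
  outer loop
   vertex 5.5 5.0 2.5
   vertex 6.0 2.0 2.0
   vertex 3.0 0.5 0.0
  endloop
 endfacet
 facet normal 0.140 0.420 -0.897
  outer loop
   vertex 5.5 5.0 2.5
   vertex 3.0 0.5 0.0
   vertex 2.5 6.0 2.5
  endloop
 endfacet
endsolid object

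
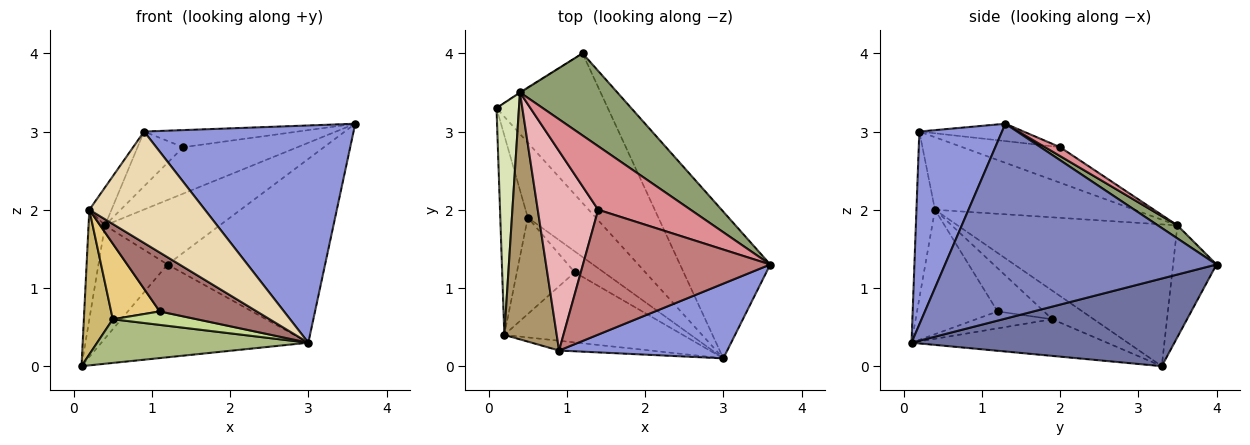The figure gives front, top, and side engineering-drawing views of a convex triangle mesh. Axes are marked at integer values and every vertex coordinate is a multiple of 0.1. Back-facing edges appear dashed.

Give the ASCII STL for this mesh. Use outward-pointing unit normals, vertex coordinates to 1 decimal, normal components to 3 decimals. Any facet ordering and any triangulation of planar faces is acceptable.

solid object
 facet normal 0.556 0.438 -0.706
  outer loop
   vertex 1.2 4.0 1.3
   vertex 3.0 0.1 0.3
   vertex 0.1 3.3 0.0
  endloop
 endfacet
 facet normal 0.803 0.466 -0.372
  outer loop
   vertex 1.2 4.0 1.3
   vertex 3.6 1.3 3.1
   vertex 3.0 0.1 0.3
  endloop
 endfacet
 facet normal 0.350 -0.886 0.305
  outer loop
   vertex 0.9 0.2 3.0
   vertex 3.0 0.1 0.3
   vertex 3.6 1.3 3.1
  endloop
 endfacet
 facet normal -0.532 0.846 -0.005
  outer loop
   vertex 0.4 3.5 1.8
   vertex 1.2 4.0 1.3
   vertex 0.1 3.3 0.0
  endloop
 endfacet
 facet normal 0.105 0.614 0.782
  outer loop
   vertex 0.4 3.5 1.8
   vertex 3.6 1.3 3.1
   vertex 1.2 4.0 1.3
  endloop
 endfacet
 facet normal -0.423 -0.456 -0.783
  outer loop
   vertex 0.5 1.9 0.6
   vertex 0.1 3.3 0.0
   vertex 3.0 0.1 0.3
  endloop
 endfacet
 facet normal -0.440 -0.485 -0.756
  outer loop
   vertex 0.5 1.9 0.6
   vertex 3.0 0.1 0.3
   vertex 1.1 1.2 0.7
  endloop
 endfacet
 facet normal -0.985 0.074 0.156
  outer loop
   vertex 0.2 0.4 2.0
   vertex 0.4 3.5 1.8
   vertex 0.1 3.3 0.0
  endloop
 endfacet
 facet normal -0.807 0.090 0.583
  outer loop
   vertex 0.2 0.4 2.0
   vertex 0.9 0.2 3.0
   vertex 0.4 3.5 1.8
  endloop
 endfacet
 facet normal -0.644 -0.449 -0.619
  outer loop
   vertex 0.2 0.4 2.0
   vertex 0.1 3.3 0.0
   vertex 0.5 1.9 0.6
  endloop
 endfacet
 facet normal -0.507 -0.532 -0.678
  outer loop
   vertex 0.2 0.4 2.0
   vertex 0.5 1.9 0.6
   vertex 1.1 1.2 0.7
  endloop
 endfacet
 facet normal -0.158 -0.984 -0.086
  outer loop
   vertex 0.2 0.4 2.0
   vertex 3.0 0.1 0.3
   vertex 0.9 0.2 3.0
  endloop
 endfacet
 facet normal -0.471 -0.568 -0.675
  outer loop
   vertex 0.2 0.4 2.0
   vertex 1.1 1.2 0.7
   vertex 3.0 0.1 0.3
  endloop
 endfacet
 facet normal -0.092 0.135 0.987
  outer loop
   vertex 1.4 2.0 2.8
   vertex 0.9 0.2 3.0
   vertex 3.6 1.3 3.1
  endloop
 endfacet
 facet normal 0.077 0.588 0.805
  outer loop
   vertex 1.4 2.0 2.8
   vertex 3.6 1.3 3.1
   vertex 0.4 3.5 1.8
  endloop
 endfacet
 facet normal -0.493 0.230 0.839
  outer loop
   vertex 1.4 2.0 2.8
   vertex 0.4 3.5 1.8
   vertex 0.9 0.2 3.0
  endloop
 endfacet
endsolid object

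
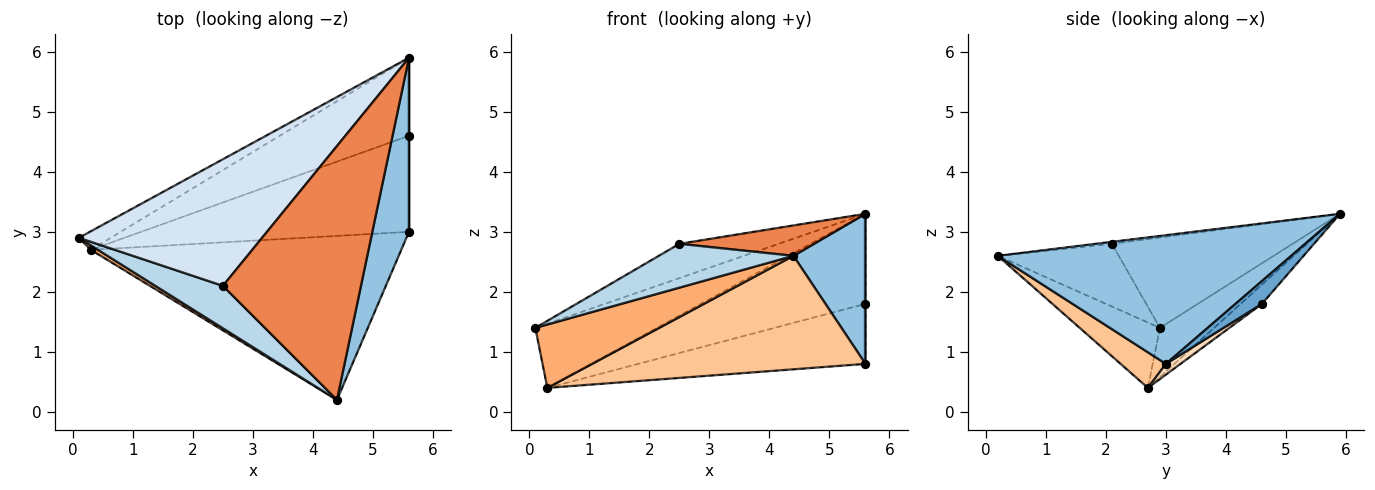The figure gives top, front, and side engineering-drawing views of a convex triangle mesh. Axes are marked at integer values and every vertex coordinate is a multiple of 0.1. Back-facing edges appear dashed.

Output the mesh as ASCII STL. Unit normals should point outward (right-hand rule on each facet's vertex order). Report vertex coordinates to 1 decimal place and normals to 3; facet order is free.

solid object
 facet normal 1.000 0.000 0.000
  outer loop
   vertex 5.6 3.0 0.8
   vertex 5.6 4.6 1.8
   vertex 5.6 5.9 3.3
  endloop
 endfacet
 facet normal 0.936 -0.230 0.267
  outer loop
   vertex 5.6 3.0 0.8
   vertex 5.6 5.9 3.3
   vertex 4.4 0.2 2.6
  endloop
 endfacet
 facet normal -0.542 -0.604 0.584
  outer loop
   vertex 2.5 2.1 2.8
   vertex 0.1 2.9 1.4
   vertex 4.4 0.2 2.6
  endloop
 endfacet
 facet normal -0.430 0.236 0.872
  outer loop
   vertex 2.5 2.1 2.8
   vertex 5.6 5.9 3.3
   vertex 0.1 2.9 1.4
  endloop
 endfacet
 facet normal -0.014 -0.119 0.993
  outer loop
   vertex 2.5 2.1 2.8
   vertex 4.4 0.2 2.6
   vertex 5.6 5.9 3.3
  endloop
 endfacet
 facet normal -0.543 -0.838 0.059
  outer loop
   vertex 0.3 2.7 0.4
   vertex 4.4 0.2 2.6
   vertex 0.1 2.9 1.4
  endloop
 endfacet
 facet normal 0.094 -0.567 -0.819
  outer loop
   vertex 0.3 2.7 0.4
   vertex 5.6 3.0 0.8
   vertex 4.4 0.2 2.6
  endloop
 endfacet
 facet normal 0.034 0.530 -0.848
  outer loop
   vertex 0.3 2.7 0.4
   vertex 5.6 4.6 1.8
   vertex 5.6 3.0 0.8
  endloop
 endfacet
 facet normal -0.394 0.883 -0.255
  outer loop
   vertex 0.3 2.7 0.4
   vertex 0.1 2.9 1.4
   vertex 5.6 5.9 3.3
  endloop
 endfacet
 facet normal -0.097 0.752 -0.652
  outer loop
   vertex 0.3 2.7 0.4
   vertex 5.6 5.9 3.3
   vertex 5.6 4.6 1.8
  endloop
 endfacet
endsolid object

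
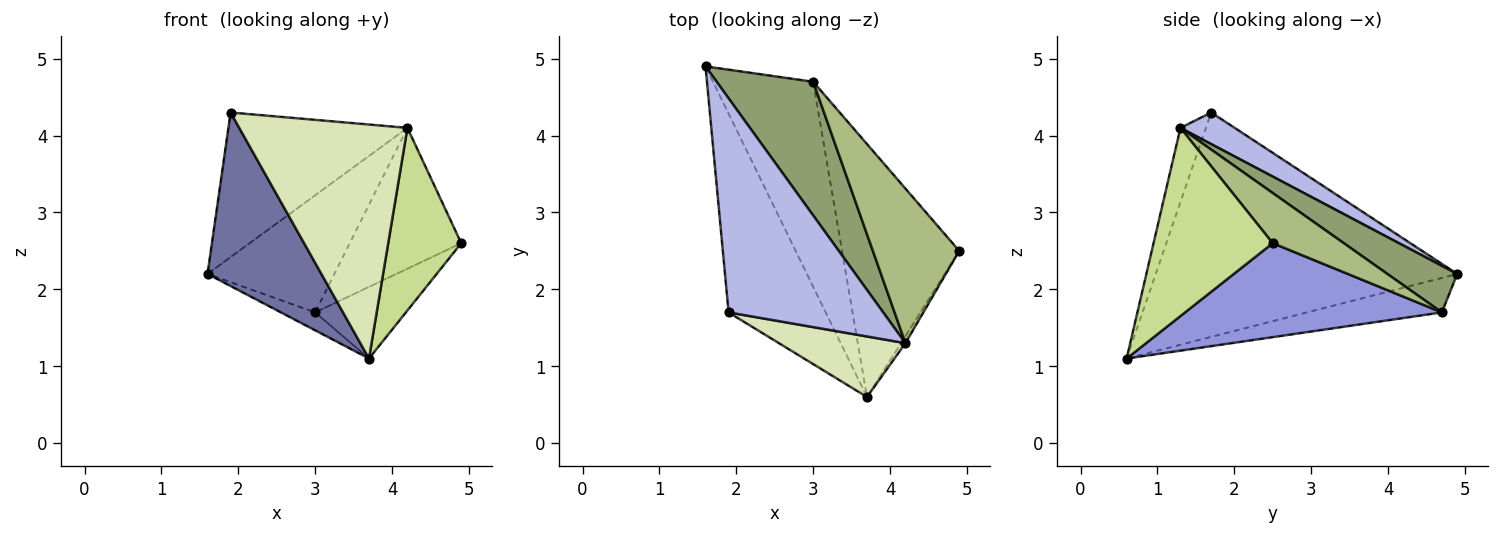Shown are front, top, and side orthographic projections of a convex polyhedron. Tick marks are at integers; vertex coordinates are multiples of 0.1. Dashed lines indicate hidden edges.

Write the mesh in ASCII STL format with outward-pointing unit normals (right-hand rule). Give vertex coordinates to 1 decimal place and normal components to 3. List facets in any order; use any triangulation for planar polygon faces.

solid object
 facet normal -0.867 -0.328 -0.375
  outer loop
   vertex 3.7 0.6 1.1
   vertex 1.9 1.7 4.3
   vertex 1.6 4.9 2.2
  endloop
 endfacet
 facet normal -0.325 0.082 -0.942
  outer loop
   vertex 3.0 4.7 1.7
   vertex 3.7 0.6 1.1
   vertex 1.6 4.9 2.2
  endloop
 endfacet
 facet normal 0.611 0.216 -0.762
  outer loop
   vertex 3.0 4.7 1.7
   vertex 4.9 2.5 2.6
   vertex 3.7 0.6 1.1
  endloop
 endfacet
 facet normal 0.167 0.552 0.817
  outer loop
   vertex 4.2 1.3 4.1
   vertex 1.6 4.9 2.2
   vertex 1.9 1.7 4.3
  endloop
 endfacet
 facet normal 0.341 0.619 0.707
  outer loop
   vertex 4.2 1.3 4.1
   vertex 3.0 4.7 1.7
   vertex 1.6 4.9 2.2
  endloop
 endfacet
 facet normal 0.395 0.619 0.679
  outer loop
   vertex 4.2 1.3 4.1
   vertex 4.9 2.5 2.6
   vertex 3.0 4.7 1.7
  endloop
 endfacet
 facet normal 0.852 -0.522 -0.020
  outer loop
   vertex 4.2 1.3 4.1
   vertex 3.7 0.6 1.1
   vertex 4.9 2.5 2.6
  endloop
 endfacet
 facet normal -0.145 -0.958 0.248
  outer loop
   vertex 4.2 1.3 4.1
   vertex 1.9 1.7 4.3
   vertex 3.7 0.6 1.1
  endloop
 endfacet
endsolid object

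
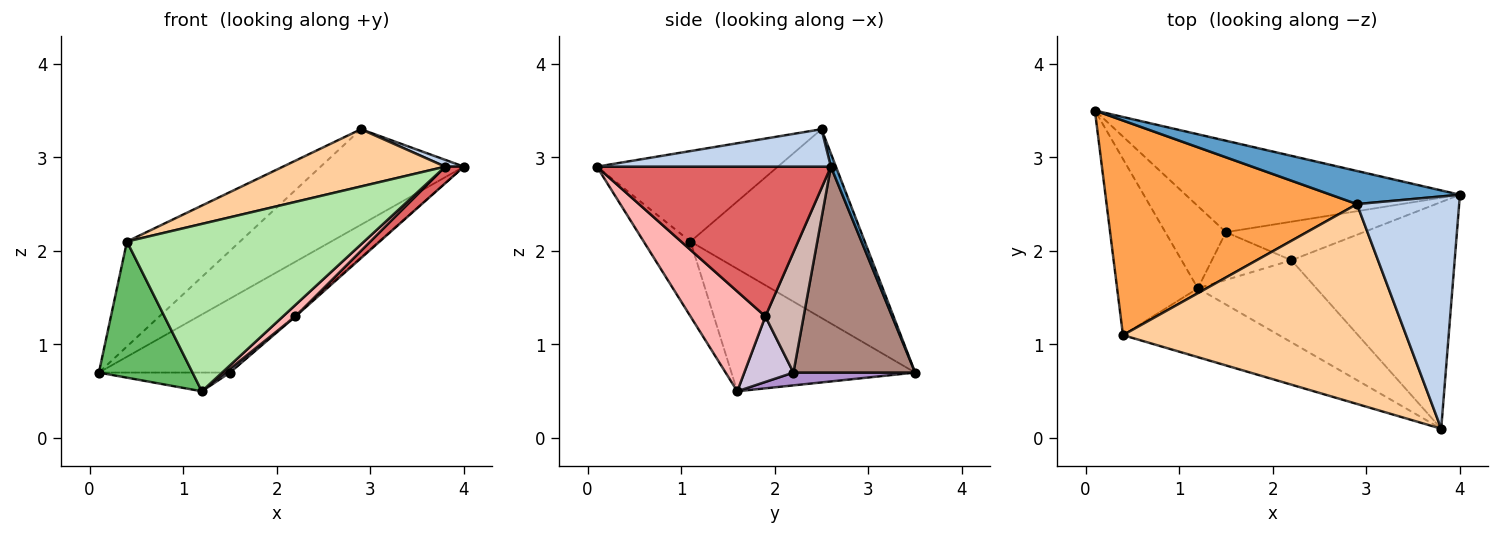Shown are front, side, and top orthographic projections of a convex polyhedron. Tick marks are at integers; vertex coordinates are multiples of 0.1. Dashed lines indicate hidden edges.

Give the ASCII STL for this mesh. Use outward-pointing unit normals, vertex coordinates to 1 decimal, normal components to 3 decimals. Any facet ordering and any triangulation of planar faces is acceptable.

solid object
 facet normal 0.033 0.944 0.327
  outer loop
   vertex 2.9 2.5 3.3
   vertex 4.0 2.6 2.9
   vertex 0.1 3.5 0.7
  endloop
 endfacet
 facet normal 0.344 -0.028 0.939
  outer loop
   vertex 2.9 2.5 3.3
   vertex 3.8 0.1 2.9
   vertex 4.0 2.6 2.9
  endloop
 endfacet
 facet normal -0.561 0.364 0.744
  outer loop
   vertex 0.4 1.1 2.1
   vertex 2.9 2.5 3.3
   vertex 0.1 3.5 0.7
  endloop
 endfacet
 facet normal -0.294 -0.263 0.919
  outer loop
   vertex 0.4 1.1 2.1
   vertex 3.8 0.1 2.9
   vertex 2.9 2.5 3.3
  endloop
 endfacet
 facet normal -0.768 -0.391 -0.506
  outer loop
   vertex 1.2 1.6 0.5
   vertex 0.4 1.1 2.1
   vertex 0.1 3.5 0.7
  endloop
 endfacet
 facet normal -0.180 -0.910 -0.374
  outer loop
   vertex 1.2 1.6 0.5
   vertex 3.8 0.1 2.9
   vertex 0.4 1.1 2.1
  endloop
 endfacet
 facet normal 0.675 -0.054 -0.736
  outer loop
   vertex 2.2 1.9 1.3
   vertex 4.0 2.6 2.9
   vertex 3.8 0.1 2.9
  endloop
 endfacet
 facet normal 0.640 -0.107 -0.761
  outer loop
   vertex 2.2 1.9 1.3
   vertex 3.8 0.1 2.9
   vertex 1.2 1.6 0.5
  endloop
 endfacet
 facet normal 0.202 0.217 -0.955
  outer loop
   vertex 1.5 2.2 0.7
   vertex 1.2 1.6 0.5
   vertex 0.1 3.5 0.7
  endloop
 endfacet
 facet normal 0.635 -0.060 -0.771
  outer loop
   vertex 1.5 2.2 0.7
   vertex 2.2 1.9 1.3
   vertex 1.2 1.6 0.5
  endloop
 endfacet
 facet normal 0.504 0.543 -0.672
  outer loop
   vertex 1.5 2.2 0.7
   vertex 0.1 3.5 0.7
   vertex 4.0 2.6 2.9
  endloop
 endfacet
 facet normal 0.658 0.029 -0.753
  outer loop
   vertex 1.5 2.2 0.7
   vertex 4.0 2.6 2.9
   vertex 2.2 1.9 1.3
  endloop
 endfacet
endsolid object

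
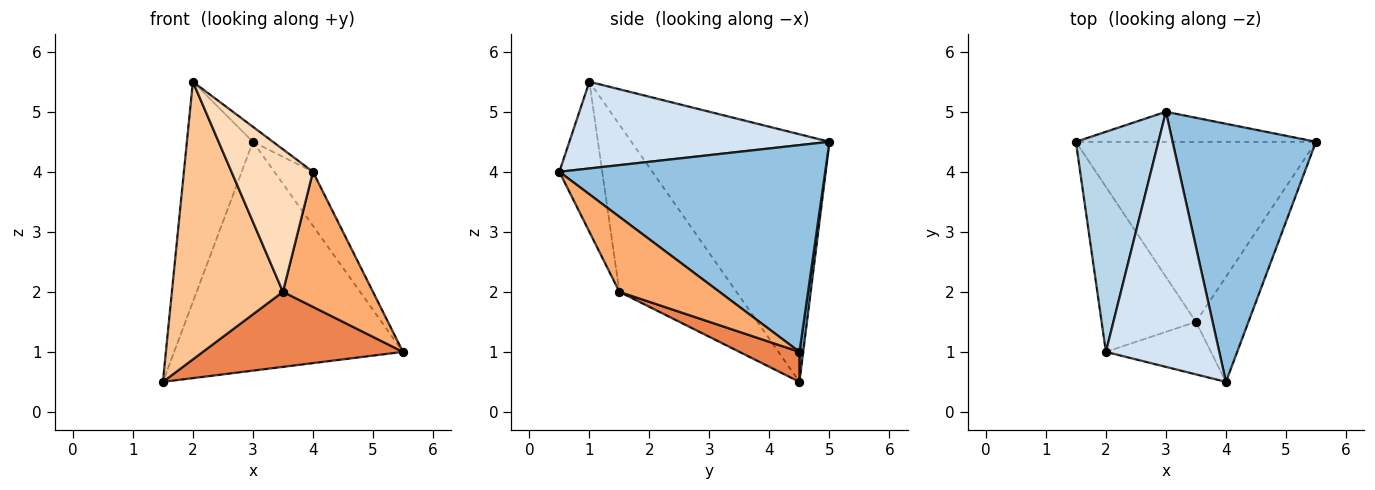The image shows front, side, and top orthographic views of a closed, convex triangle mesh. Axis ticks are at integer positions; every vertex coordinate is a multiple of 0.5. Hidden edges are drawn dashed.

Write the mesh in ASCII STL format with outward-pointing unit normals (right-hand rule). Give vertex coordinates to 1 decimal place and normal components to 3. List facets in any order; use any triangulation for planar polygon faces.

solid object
 facet normal 0.016 0.991 -0.130
  outer loop
   vertex 3.0 5.0 4.5
   vertex 5.5 4.5 1.0
   vertex 1.5 4.5 0.5
  endloop
 endfacet
 facet normal 0.816 0.118 0.566
  outer loop
   vertex 3.0 5.0 4.5
   vertex 4.0 0.5 4.0
   vertex 5.5 4.5 1.0
  endloop
 endfacet
 facet normal -0.905 0.302 0.302
  outer loop
   vertex 2.0 1.0 5.5
   vertex 3.0 5.0 4.5
   vertex 1.5 4.5 0.5
  endloop
 endfacet
 facet normal 0.607 0.047 0.793
  outer loop
   vertex 2.0 1.0 5.5
   vertex 4.0 0.5 4.0
   vertex 3.0 5.0 4.5
  endloop
 endfacet
 facet normal 0.115 -0.382 -0.917
  outer loop
   vertex 3.5 1.5 2.0
   vertex 1.5 4.5 0.5
   vertex 5.5 4.5 1.0
  endloop
 endfacet
 facet normal 0.659 -0.593 -0.462
  outer loop
   vertex 3.5 1.5 2.0
   vertex 5.5 4.5 1.0
   vertex 4.0 0.5 4.0
  endloop
 endfacet
 facet normal -0.671 -0.637 -0.379
  outer loop
   vertex 3.5 1.5 2.0
   vertex 2.0 1.0 5.5
   vertex 1.5 4.5 0.5
  endloop
 endfacet
 facet normal -0.443 -0.841 -0.310
  outer loop
   vertex 3.5 1.5 2.0
   vertex 4.0 0.5 4.0
   vertex 2.0 1.0 5.5
  endloop
 endfacet
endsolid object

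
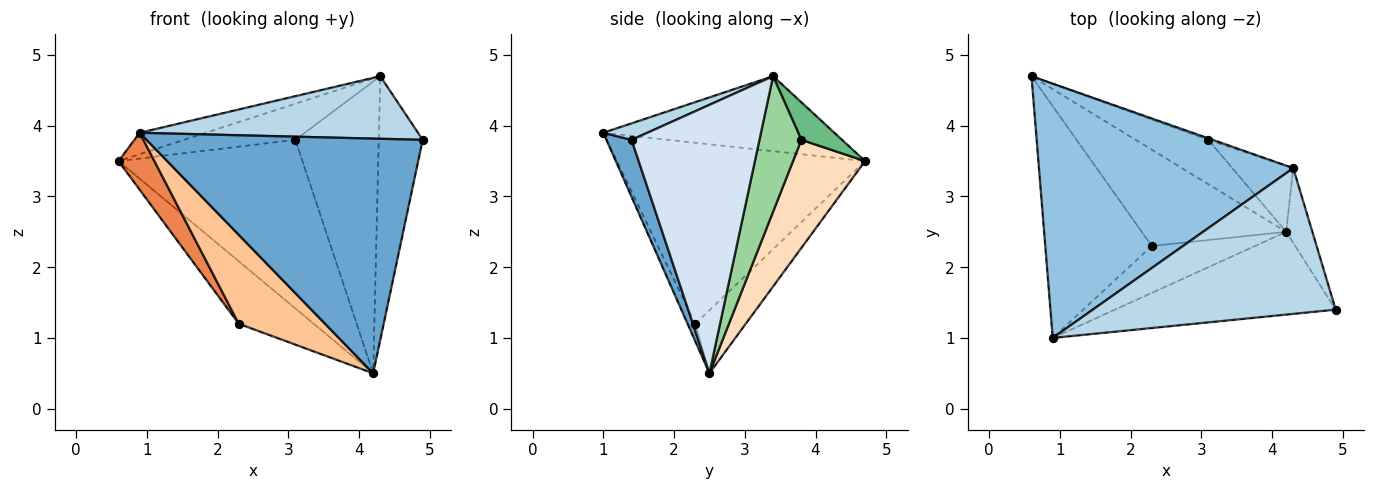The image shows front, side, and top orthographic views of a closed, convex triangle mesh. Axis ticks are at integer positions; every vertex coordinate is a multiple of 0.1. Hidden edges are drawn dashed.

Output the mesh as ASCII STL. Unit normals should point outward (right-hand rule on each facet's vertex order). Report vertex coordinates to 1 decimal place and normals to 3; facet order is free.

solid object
 facet normal 0.086 -0.940 -0.331
  outer loop
   vertex 4.2 2.5 0.5
   vertex 4.9 1.4 3.8
   vertex 0.9 1.0 3.9
  endloop
 endfacet
 facet normal -0.282 0.081 0.956
  outer loop
   vertex 4.3 3.4 4.7
   vertex 0.6 4.7 3.5
   vertex 0.9 1.0 3.9
  endloop
 endfacet
 facet normal 0.062 -0.394 0.917
  outer loop
   vertex 4.3 3.4 4.7
   vertex 0.9 1.0 3.9
   vertex 4.9 1.4 3.8
  endloop
 endfacet
 facet normal 0.942 0.324 -0.092
  outer loop
   vertex 4.3 3.4 4.7
   vertex 4.9 1.4 3.8
   vertex 4.2 2.5 0.5
  endloop
 endfacet
 facet normal -0.855 -0.124 -0.503
  outer loop
   vertex 2.3 2.3 1.2
   vertex 0.9 1.0 3.9
   vertex 0.6 4.7 3.5
  endloop
 endfacet
 facet normal -0.344 0.511 -0.788
  outer loop
   vertex 2.3 2.3 1.2
   vertex 0.6 4.7 3.5
   vertex 4.2 2.5 0.5
  endloop
 endfacet
 facet normal -0.079 -0.882 -0.465
  outer loop
   vertex 2.3 2.3 1.2
   vertex 4.2 2.5 0.5
   vertex 0.9 1.0 3.9
  endloop
 endfacet
 facet normal 0.354 0.904 -0.238
  outer loop
   vertex 3.1 3.8 3.8
   vertex 4.2 2.5 0.5
   vertex 0.6 4.7 3.5
  endloop
 endfacet
 facet normal 0.343 0.939 -0.040
  outer loop
   vertex 3.1 3.8 3.8
   vertex 0.6 4.7 3.5
   vertex 4.3 3.4 4.7
  endloop
 endfacet
 facet normal 0.440 0.876 -0.198
  outer loop
   vertex 3.1 3.8 3.8
   vertex 4.3 3.4 4.7
   vertex 4.2 2.5 0.5
  endloop
 endfacet
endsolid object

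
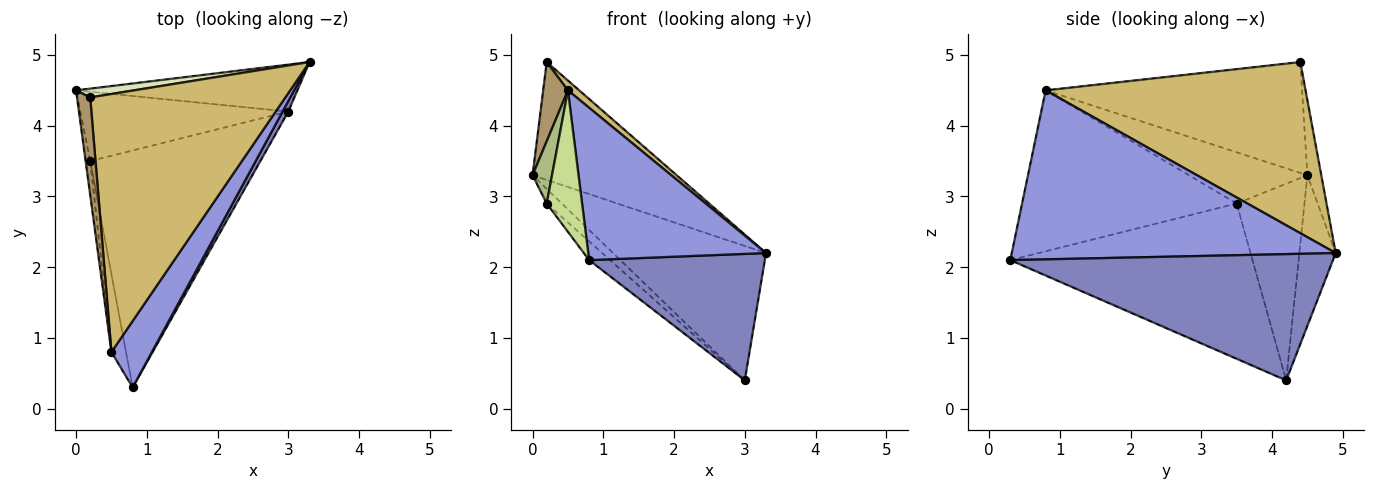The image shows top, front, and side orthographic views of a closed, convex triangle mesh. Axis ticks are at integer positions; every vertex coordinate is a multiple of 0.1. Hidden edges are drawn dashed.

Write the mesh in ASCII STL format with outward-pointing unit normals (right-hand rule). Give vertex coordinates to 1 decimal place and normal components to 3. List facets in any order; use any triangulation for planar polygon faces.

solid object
 facet normal -0.219 0.921 -0.322
  outer loop
   vertex 3.0 4.2 0.4
   vertex 0.0 4.5 3.3
   vertex 3.3 4.9 2.2
  endloop
 endfacet
 facet normal 0.878 -0.478 0.040
  outer loop
   vertex 3.0 4.2 0.4
   vertex 3.3 4.9 2.2
   vertex 0.8 0.3 2.1
  endloop
 endfacet
 facet normal 0.858 -0.471 0.205
  outer loop
   vertex 0.5 0.8 4.5
   vertex 0.8 0.3 2.1
   vertex 3.3 4.9 2.2
  endloop
 endfacet
 facet normal -0.679 0.151 -0.718
  outer loop
   vertex 0.2 3.5 2.9
   vertex 0.0 4.5 3.3
   vertex 3.0 4.2 0.4
  endloop
 endfacet
 facet normal -0.673 0.058 -0.737
  outer loop
   vertex 0.2 3.5 2.9
   vertex 3.0 4.2 0.4
   vertex 0.8 0.3 2.1
  endloop
 endfacet
 facet normal -0.983 -0.161 -0.088
  outer loop
   vertex 0.2 3.5 2.9
   vertex 0.5 0.8 4.5
   vertex 0.0 4.5 3.3
  endloop
 endfacet
 facet normal -0.983 -0.162 -0.089
  outer loop
   vertex 0.2 3.5 2.9
   vertex 0.8 0.3 2.1
   vertex 0.5 0.8 4.5
  endloop
 endfacet
 facet normal -0.096 0.993 0.074
  outer loop
   vertex 0.2 4.4 4.9
   vertex 3.3 4.9 2.2
   vertex 0.0 4.5 3.3
  endloop
 endfacet
 facet normal -0.988 -0.095 0.118
  outer loop
   vertex 0.2 4.4 4.9
   vertex 0.0 4.5 3.3
   vertex 0.5 0.8 4.5
  endloop
 endfacet
 facet normal 0.659 -0.029 0.751
  outer loop
   vertex 0.2 4.4 4.9
   vertex 0.5 0.8 4.5
   vertex 3.3 4.9 2.2
  endloop
 endfacet
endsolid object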